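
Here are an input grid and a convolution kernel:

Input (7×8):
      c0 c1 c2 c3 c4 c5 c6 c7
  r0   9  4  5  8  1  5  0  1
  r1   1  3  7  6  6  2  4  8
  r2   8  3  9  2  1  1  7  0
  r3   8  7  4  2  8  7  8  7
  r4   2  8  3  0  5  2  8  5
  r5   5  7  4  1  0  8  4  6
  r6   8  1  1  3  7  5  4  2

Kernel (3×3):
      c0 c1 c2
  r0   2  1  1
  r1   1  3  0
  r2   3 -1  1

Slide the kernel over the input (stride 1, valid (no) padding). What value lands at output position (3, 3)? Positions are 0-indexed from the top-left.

The receptive field on the input at this output position is [2 8 7 / 0 5 2 / 1 0 8]. Elementwise product with the kernel and sum: 2·2 + 8·1 + 7·1 + 0·1 + 5·3 + 1·3 + 0·-1 + 8·1.

45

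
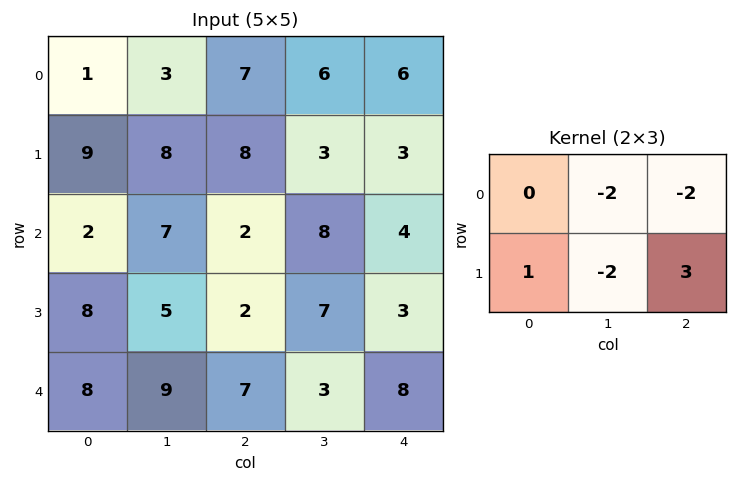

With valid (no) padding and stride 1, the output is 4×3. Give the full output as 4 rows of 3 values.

Output[0,0]: The receptive field on the input at this output position is [1 3 7 / 9 8 8]. Elementwise product with the kernel and sum: 3·-2 + 7·-2 + 9·1 + 8·-2 + 8·3.

-3 -25 -13
-38 5 -14
-14 2 -27
-3 -14 5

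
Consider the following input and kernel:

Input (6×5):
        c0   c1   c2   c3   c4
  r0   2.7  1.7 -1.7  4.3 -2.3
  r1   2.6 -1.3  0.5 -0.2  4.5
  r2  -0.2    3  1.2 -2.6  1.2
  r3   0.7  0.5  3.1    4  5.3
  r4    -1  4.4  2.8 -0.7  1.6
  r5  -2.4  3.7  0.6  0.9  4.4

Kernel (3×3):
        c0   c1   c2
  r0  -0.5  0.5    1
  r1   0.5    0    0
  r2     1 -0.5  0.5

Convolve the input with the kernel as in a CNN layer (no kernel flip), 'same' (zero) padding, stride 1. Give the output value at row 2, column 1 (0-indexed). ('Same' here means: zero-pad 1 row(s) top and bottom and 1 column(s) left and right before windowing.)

The receptive field on the zero-padded input at this output position is [2.6 -1.3 0.5 / -0.2 3 1.2 / 0.7 0.5 3.1]. Elementwise product with the kernel and sum: 2.6·-0.5 + -1.3·0.5 + 0.5·1 + -0.2·0.5 + 0.7·1 + 0.5·-0.5 + 3.1·0.5.

0.45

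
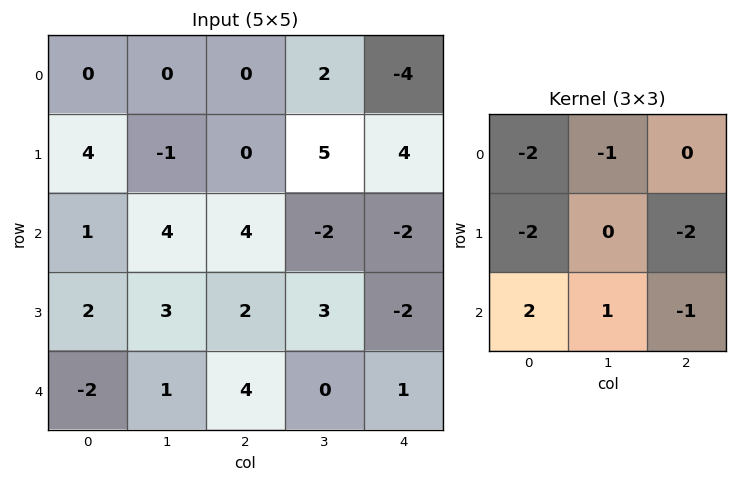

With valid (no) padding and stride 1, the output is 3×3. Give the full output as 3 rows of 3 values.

Output[0,0]: The receptive field on the input at this output position is [0 0 0 / 4 -1 0 / 1 4 4]. Elementwise product with the kernel and sum: 0·-2 + 0·-1 + 4·-2 + 0·-2 + 1·2 + 4·1 + 4·-1.

-6 6 -2
-12 3 0
-21 -18 1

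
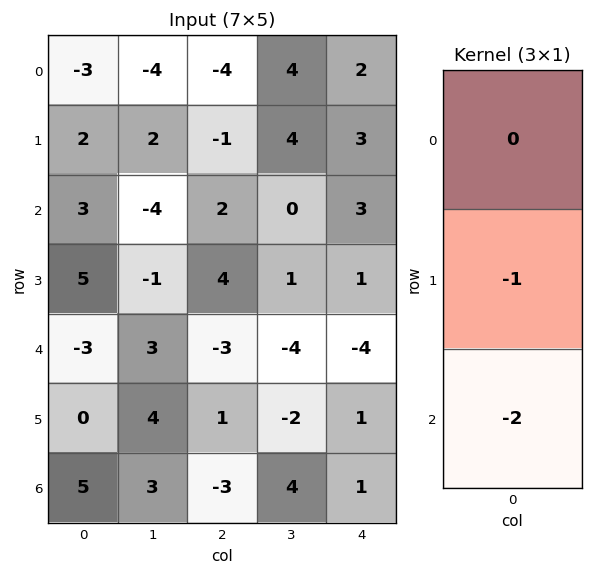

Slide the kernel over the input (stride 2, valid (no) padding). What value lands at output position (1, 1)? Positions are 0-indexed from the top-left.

The receptive field on the input at this output position is [2 / 4 / -3]. Elementwise product with the kernel and sum: 4·-1 + -3·-2.

2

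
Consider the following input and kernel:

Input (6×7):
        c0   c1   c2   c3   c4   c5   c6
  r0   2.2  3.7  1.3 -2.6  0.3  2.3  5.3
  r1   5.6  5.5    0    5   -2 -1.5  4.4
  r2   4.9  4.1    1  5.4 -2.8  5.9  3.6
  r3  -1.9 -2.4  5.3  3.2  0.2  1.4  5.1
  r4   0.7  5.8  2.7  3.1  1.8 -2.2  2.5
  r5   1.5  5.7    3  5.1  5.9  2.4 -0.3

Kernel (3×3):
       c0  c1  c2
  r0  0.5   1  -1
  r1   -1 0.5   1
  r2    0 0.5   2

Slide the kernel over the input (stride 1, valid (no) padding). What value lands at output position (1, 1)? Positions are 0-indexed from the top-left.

The receptive field on the input at this output position is [5.5 0 5 / 4.1 1 5.4 / -2.4 5.3 3.2]. Elementwise product with the kernel and sum: 5.5·0.5 + 0·1 + 5·-1 + 4.1·-1 + 1·0.5 + 5.4·1 + 5.3·0.5 + 3.2·2.

8.6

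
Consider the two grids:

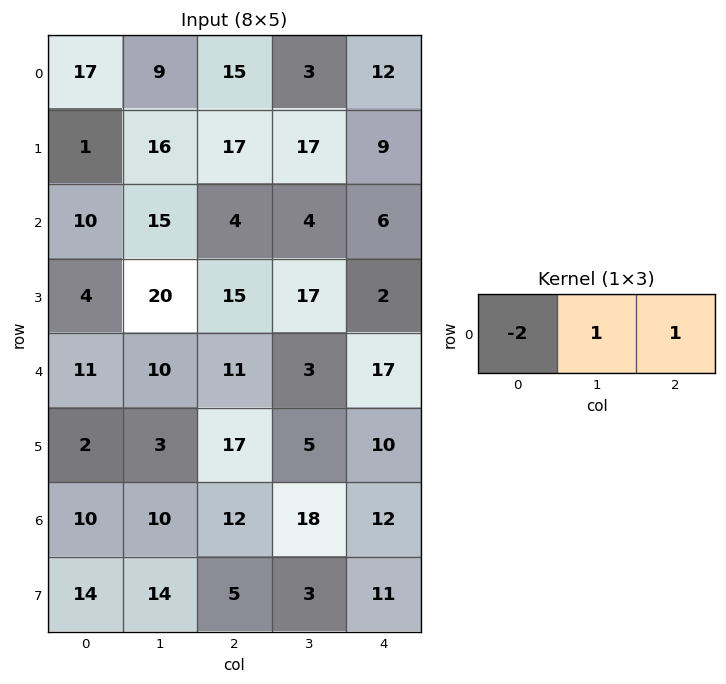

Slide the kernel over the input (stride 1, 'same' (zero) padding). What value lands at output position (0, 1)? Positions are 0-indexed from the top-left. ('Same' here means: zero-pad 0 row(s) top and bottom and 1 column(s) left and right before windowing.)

The receptive field on the zero-padded input at this output position is [17 9 15]. Elementwise product with the kernel and sum: 17·-2 + 9·1 + 15·1.

-10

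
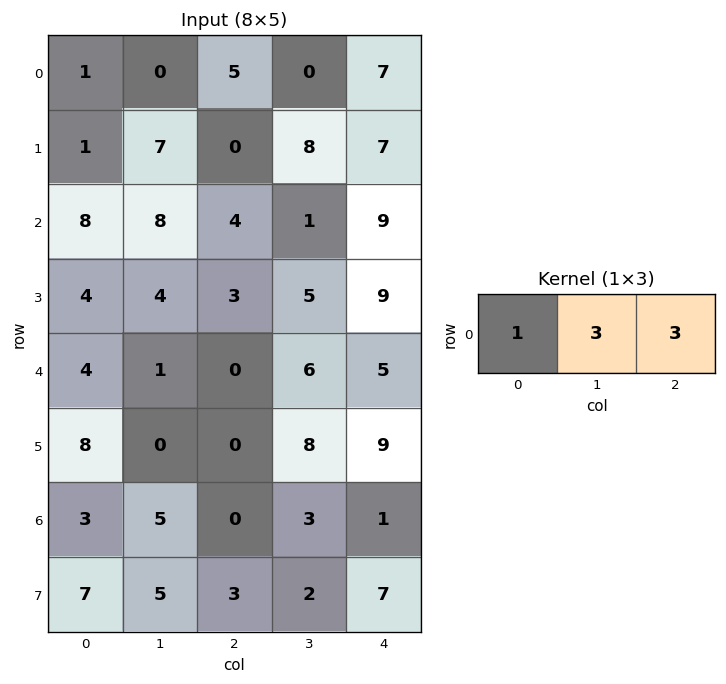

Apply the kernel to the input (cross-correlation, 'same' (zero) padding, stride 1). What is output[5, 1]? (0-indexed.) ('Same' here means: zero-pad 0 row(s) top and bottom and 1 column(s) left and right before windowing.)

The receptive field on the zero-padded input at this output position is [8 0 0]. Elementwise product with the kernel and sum: 8·1 + 0·3 + 0·3.

8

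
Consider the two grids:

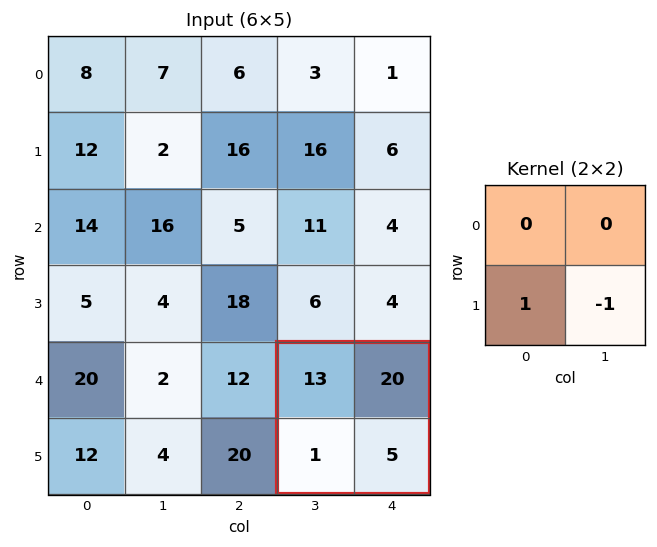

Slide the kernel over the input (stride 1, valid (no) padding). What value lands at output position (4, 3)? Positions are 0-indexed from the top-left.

-4

The receptive field on the input at this output position is [13 20 / 1 5]. Elementwise product with the kernel and sum: 1·1 + 5·-1.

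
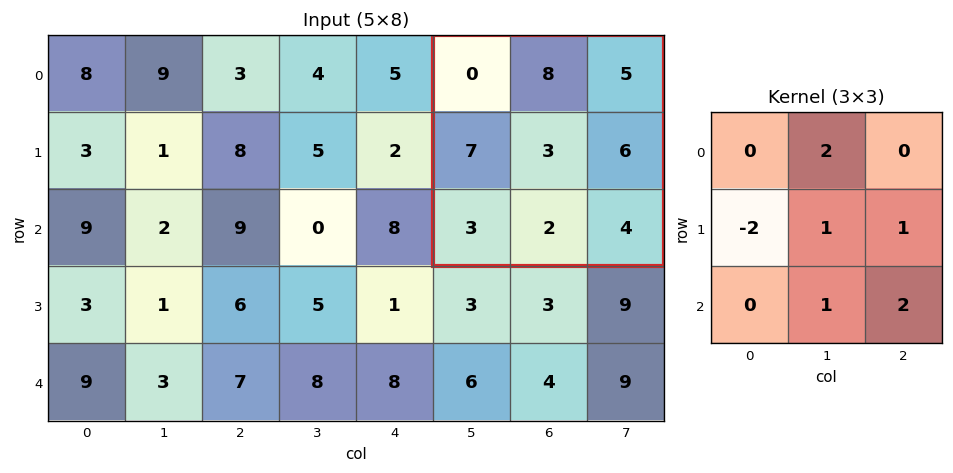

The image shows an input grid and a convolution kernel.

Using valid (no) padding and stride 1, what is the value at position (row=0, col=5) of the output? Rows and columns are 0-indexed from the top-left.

The receptive field on the input at this output position is [0 8 5 / 7 3 6 / 3 2 4]. Elementwise product with the kernel and sum: 8·2 + 7·-2 + 3·1 + 6·1 + 2·1 + 4·2.

21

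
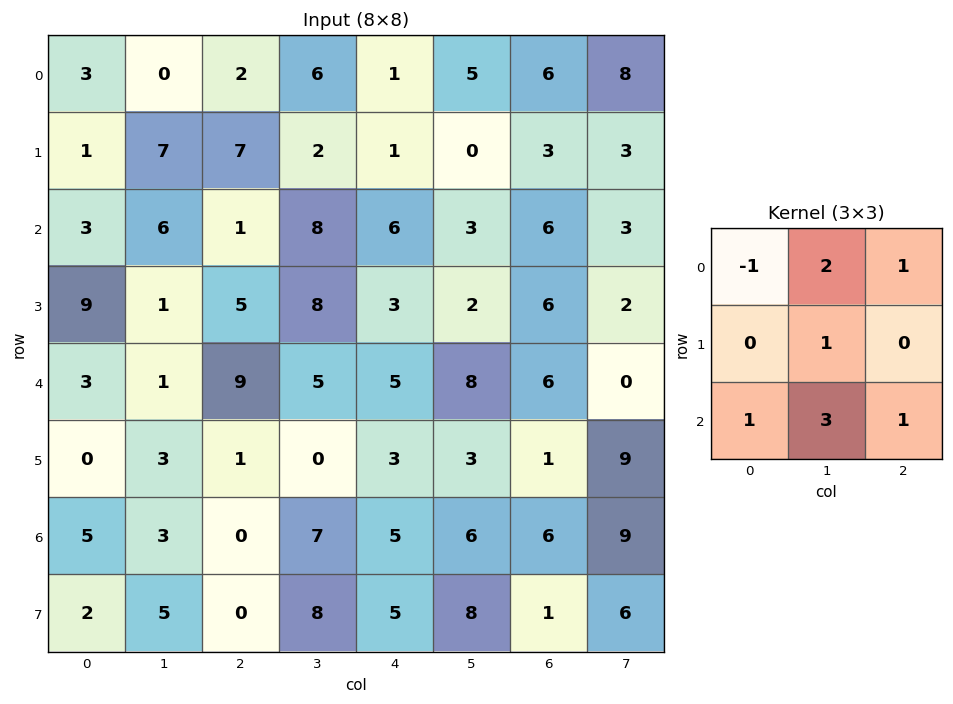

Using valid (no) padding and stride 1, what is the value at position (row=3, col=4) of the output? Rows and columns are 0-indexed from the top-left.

The receptive field on the input at this output position is [3 2 6 / 5 8 6 / 3 3 1]. Elementwise product with the kernel and sum: 3·-1 + 2·2 + 6·1 + 8·1 + 3·1 + 3·3 + 1·1.

28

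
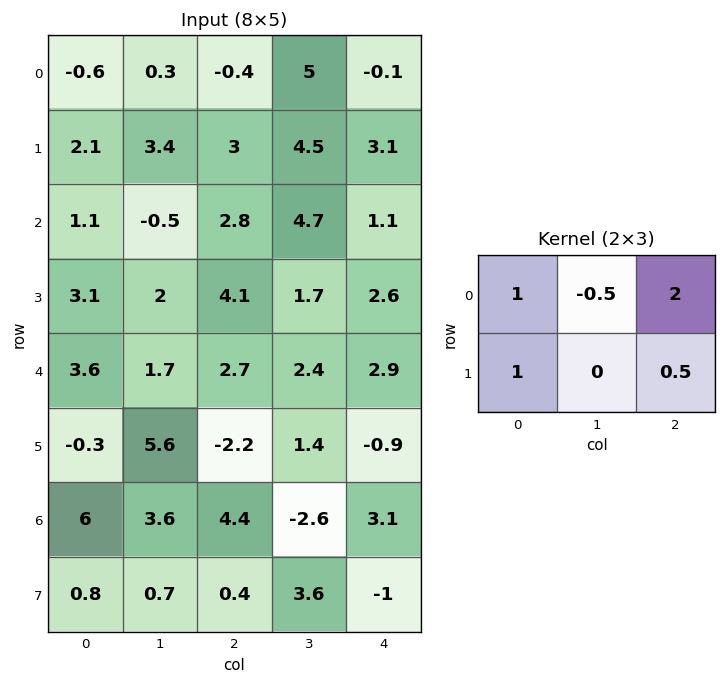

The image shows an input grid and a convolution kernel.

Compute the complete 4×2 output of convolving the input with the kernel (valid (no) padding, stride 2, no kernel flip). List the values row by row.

2.05 1.45
12.1 8.05
6.75 4.65
14 11.8

Output[0,0]: The receptive field on the input at this output position is [-0.6 0.3 -0.4 / 2.1 3.4 3]. Elementwise product with the kernel and sum: -0.6·1 + 0.3·-0.5 + -0.4·2 + 2.1·1 + 3·0.5.
Output[0,1]: The receptive field on the input at this output position is [-0.4 5 -0.1 / 3 4.5 3.1]. Elementwise product with the kernel and sum: -0.4·1 + 5·-0.5 + -0.1·2 + 3·1 + 3.1·0.5.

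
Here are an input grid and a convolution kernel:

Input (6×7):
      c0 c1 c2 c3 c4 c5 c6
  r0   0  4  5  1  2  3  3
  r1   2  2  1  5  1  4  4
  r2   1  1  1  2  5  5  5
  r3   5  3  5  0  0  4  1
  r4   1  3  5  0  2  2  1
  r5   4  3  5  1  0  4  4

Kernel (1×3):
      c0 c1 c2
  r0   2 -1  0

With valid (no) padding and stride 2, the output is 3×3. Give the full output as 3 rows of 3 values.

-4 9 1
1 0 5
-1 10 2

Output[0,0]: The receptive field on the input at this output position is [0 4 5]. Elementwise product with the kernel and sum: 0·2 + 4·-1.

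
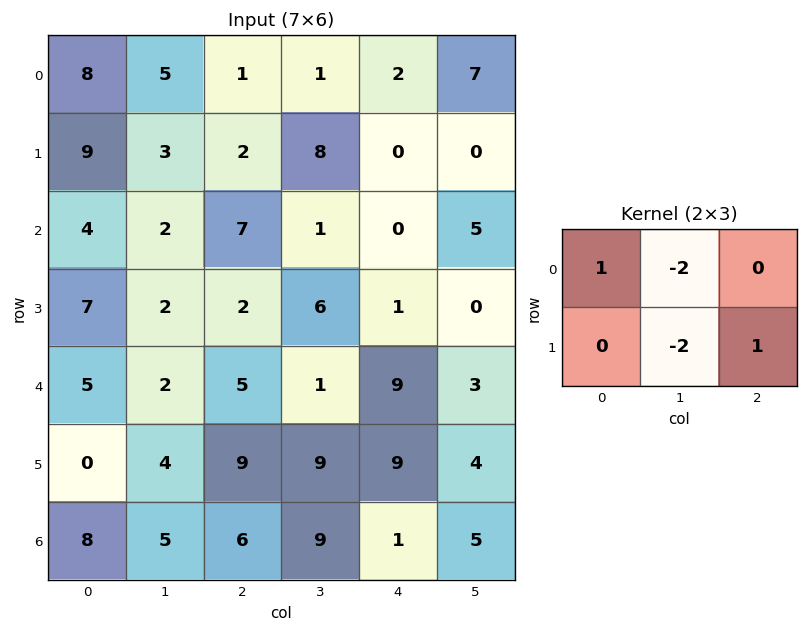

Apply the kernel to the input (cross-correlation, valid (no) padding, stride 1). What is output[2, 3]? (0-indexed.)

-1

The receptive field on the input at this output position is [1 0 5 / 6 1 0]. Elementwise product with the kernel and sum: 1·1 + 0·-2 + 1·-2 + 0·1.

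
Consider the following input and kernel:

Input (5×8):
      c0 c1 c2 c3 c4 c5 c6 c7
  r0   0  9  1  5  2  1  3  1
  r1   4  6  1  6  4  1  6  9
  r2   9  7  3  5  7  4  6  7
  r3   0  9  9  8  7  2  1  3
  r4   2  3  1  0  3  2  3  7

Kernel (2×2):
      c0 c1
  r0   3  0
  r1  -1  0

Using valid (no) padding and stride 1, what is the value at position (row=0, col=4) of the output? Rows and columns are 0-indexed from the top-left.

The receptive field on the input at this output position is [2 1 / 4 1]. Elementwise product with the kernel and sum: 2·3 + 4·-1.

2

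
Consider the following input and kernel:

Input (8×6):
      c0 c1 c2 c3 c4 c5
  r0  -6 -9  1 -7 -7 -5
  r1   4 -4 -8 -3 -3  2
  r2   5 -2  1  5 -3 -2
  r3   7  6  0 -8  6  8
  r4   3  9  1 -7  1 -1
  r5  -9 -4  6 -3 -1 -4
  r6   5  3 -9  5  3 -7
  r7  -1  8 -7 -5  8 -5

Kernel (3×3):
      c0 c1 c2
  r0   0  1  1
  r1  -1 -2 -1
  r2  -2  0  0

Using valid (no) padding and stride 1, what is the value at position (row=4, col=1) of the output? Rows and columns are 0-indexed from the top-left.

-17

The receptive field on the input at this output position is [9 1 -7 / -4 6 -3 / 3 -9 5]. Elementwise product with the kernel and sum: 1·1 + -7·1 + -4·-1 + 6·-2 + -3·-1 + 3·-2.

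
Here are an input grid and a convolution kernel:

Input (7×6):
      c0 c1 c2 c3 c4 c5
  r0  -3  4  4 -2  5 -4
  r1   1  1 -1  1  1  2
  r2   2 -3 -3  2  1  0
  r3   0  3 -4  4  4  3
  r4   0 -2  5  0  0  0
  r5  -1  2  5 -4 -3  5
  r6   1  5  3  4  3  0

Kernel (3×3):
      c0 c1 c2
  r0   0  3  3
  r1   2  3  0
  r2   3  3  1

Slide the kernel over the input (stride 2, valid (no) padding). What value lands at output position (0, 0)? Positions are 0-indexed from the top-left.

The receptive field on the input at this output position is [-3 4 4 / 1 1 -1 / 2 -3 -3]. Elementwise product with the kernel and sum: 4·3 + 4·3 + 1·2 + 1·3 + 2·3 + -3·3 + -3·1.

23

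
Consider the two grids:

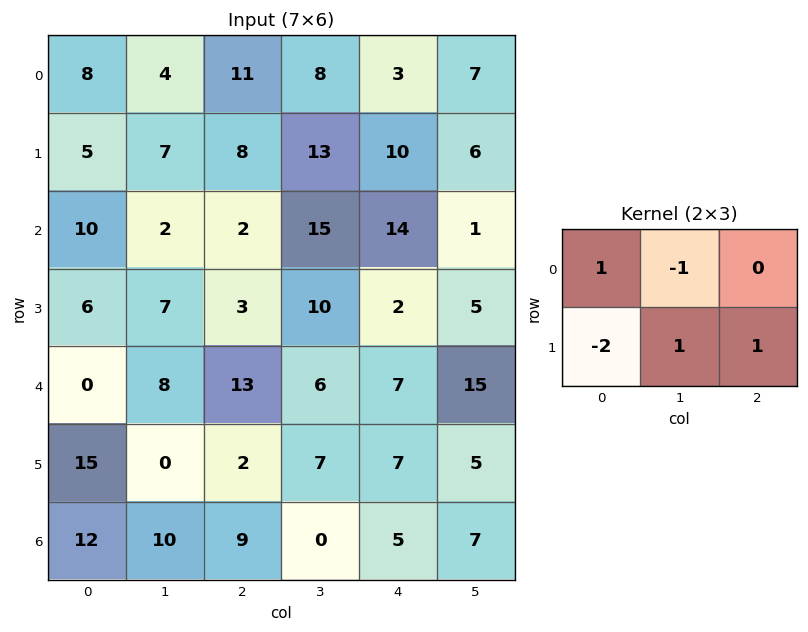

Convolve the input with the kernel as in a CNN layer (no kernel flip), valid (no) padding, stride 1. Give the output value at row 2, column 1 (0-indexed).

-1

The receptive field on the input at this output position is [2 2 15 / 7 3 10]. Elementwise product with the kernel and sum: 2·1 + 2·-1 + 7·-2 + 3·1 + 10·1.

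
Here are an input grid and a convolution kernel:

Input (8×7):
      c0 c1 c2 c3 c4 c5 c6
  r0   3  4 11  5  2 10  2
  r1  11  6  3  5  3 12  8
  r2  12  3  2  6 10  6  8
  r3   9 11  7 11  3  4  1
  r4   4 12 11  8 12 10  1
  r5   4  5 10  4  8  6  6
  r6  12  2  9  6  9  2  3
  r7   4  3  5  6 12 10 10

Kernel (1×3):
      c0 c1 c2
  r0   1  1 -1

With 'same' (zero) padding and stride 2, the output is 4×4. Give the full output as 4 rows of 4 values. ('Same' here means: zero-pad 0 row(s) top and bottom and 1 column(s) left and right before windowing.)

-1 10 -3 12
9 -1 10 14
-8 15 10 11
10 5 13 5

Output[0,0]: The receptive field on the zero-padded input at this output position is [0 3 4]. Elementwise product with the kernel and sum: 0·1 + 3·1 + 4·-1.
Output[0,1]: The receptive field on the zero-padded input at this output position is [4 11 5]. Elementwise product with the kernel and sum: 4·1 + 11·1 + 5·-1.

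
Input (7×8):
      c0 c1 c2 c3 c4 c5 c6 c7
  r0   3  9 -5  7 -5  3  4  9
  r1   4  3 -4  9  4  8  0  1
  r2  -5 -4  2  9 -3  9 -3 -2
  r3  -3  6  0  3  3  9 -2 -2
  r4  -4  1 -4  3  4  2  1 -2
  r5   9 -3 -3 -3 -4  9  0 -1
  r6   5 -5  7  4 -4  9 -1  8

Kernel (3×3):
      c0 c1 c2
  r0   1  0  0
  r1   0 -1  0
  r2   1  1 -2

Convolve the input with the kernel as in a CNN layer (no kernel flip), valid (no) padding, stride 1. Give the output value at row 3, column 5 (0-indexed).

The receptive field on the input at this output position is [9 -2 -2 / 2 1 -2 / 9 0 -1]. Elementwise product with the kernel and sum: 9·1 + 1·-1 + 9·1 + 0·1 + -1·-2.

19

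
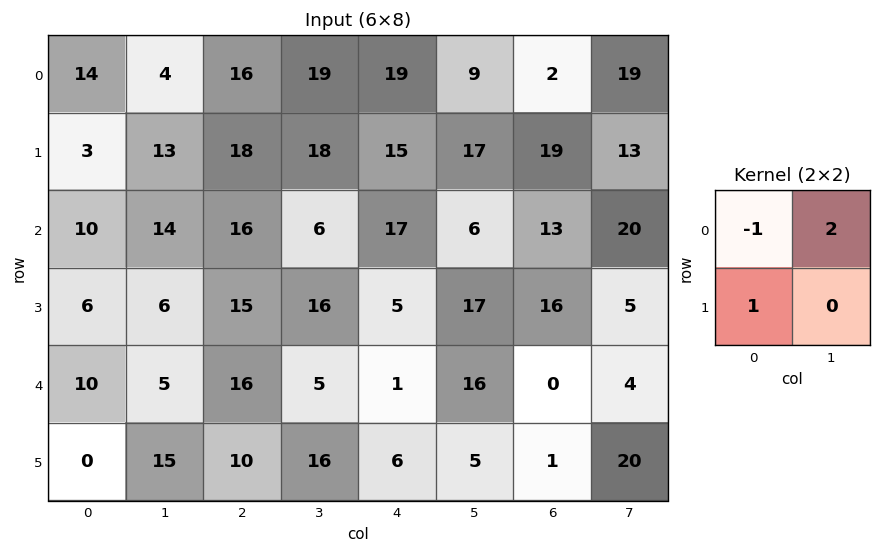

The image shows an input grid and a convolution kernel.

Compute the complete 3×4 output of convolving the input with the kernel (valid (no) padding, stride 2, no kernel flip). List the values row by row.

-3 40 14 55
24 11 0 43
0 4 37 9

Output[0,0]: The receptive field on the input at this output position is [14 4 / 3 13]. Elementwise product with the kernel and sum: 14·-1 + 4·2 + 3·1.
Output[0,1]: The receptive field on the input at this output position is [16 19 / 18 18]. Elementwise product with the kernel and sum: 16·-1 + 19·2 + 18·1.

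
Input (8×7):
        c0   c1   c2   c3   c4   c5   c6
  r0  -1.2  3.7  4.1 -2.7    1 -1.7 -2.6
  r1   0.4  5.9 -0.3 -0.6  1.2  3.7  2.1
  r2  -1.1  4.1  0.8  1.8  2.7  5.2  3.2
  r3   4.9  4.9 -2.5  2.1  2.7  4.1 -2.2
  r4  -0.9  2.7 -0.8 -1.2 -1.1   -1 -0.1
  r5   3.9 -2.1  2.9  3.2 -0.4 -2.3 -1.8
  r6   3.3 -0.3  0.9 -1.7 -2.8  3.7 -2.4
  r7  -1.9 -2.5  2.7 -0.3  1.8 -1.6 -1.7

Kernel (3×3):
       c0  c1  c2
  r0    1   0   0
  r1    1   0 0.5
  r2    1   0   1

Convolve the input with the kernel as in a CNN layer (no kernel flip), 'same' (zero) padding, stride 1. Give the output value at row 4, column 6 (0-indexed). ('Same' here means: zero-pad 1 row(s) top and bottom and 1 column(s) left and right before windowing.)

The receptive field on the zero-padded input at this output position is [4.1 -2.2 0 / -1 -0.1 0 / -2.3 -1.8 0]. Elementwise product with the kernel and sum: 4.1·1 + -1·1 + 0·0.5 + -2.3·1 + 0·1.

0.8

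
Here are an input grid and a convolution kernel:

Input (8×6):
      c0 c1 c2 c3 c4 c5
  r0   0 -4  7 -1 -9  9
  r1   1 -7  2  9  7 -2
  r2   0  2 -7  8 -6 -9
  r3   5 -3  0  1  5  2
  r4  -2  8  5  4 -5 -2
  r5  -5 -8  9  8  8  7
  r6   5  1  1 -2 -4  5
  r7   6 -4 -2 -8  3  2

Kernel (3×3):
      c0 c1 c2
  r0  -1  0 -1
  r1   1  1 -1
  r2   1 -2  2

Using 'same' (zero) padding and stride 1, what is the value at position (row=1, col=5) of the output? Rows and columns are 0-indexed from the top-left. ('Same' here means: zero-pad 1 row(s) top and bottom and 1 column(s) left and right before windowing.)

The receptive field on the zero-padded input at this output position is [-9 9 0 / 7 -2 0 / -6 -9 0]. Elementwise product with the kernel and sum: -9·-1 + 0·-1 + 7·1 + -2·1 + 0·-1 + -6·1 + -9·-2 + 0·2.

26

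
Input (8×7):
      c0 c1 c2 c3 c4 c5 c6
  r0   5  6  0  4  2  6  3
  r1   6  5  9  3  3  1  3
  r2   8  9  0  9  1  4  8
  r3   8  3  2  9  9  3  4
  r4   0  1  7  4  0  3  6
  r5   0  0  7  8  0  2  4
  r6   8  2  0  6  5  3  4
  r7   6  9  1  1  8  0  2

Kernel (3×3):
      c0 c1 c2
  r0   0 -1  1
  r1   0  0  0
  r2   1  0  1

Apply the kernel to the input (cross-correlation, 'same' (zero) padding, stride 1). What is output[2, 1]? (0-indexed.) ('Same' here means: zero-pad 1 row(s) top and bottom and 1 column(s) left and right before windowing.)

The receptive field on the zero-padded input at this output position is [6 5 9 / 8 9 0 / 8 3 2]. Elementwise product with the kernel and sum: 5·-1 + 9·1 + 8·1 + 2·1.

14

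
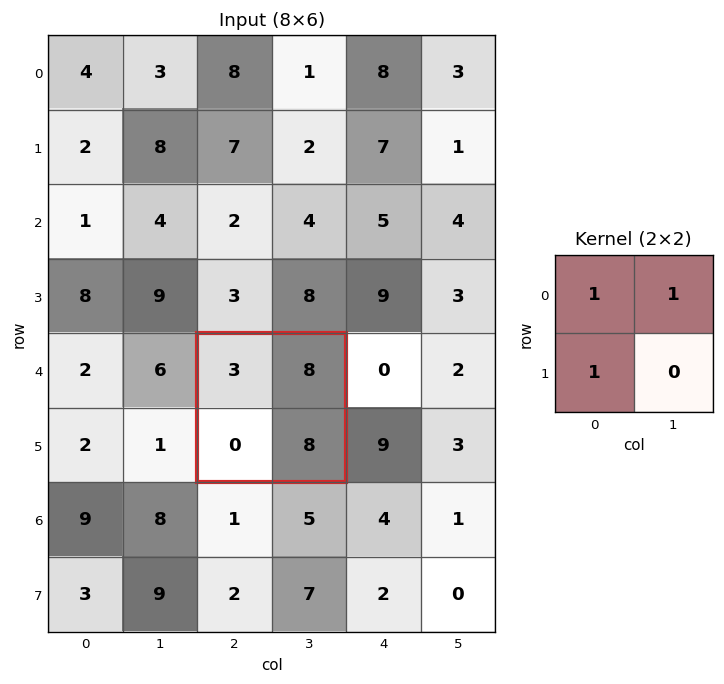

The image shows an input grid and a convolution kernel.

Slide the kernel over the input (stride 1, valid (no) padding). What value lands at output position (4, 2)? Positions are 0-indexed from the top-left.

The receptive field on the input at this output position is [3 8 / 0 8]. Elementwise product with the kernel and sum: 3·1 + 8·1 + 0·1.

11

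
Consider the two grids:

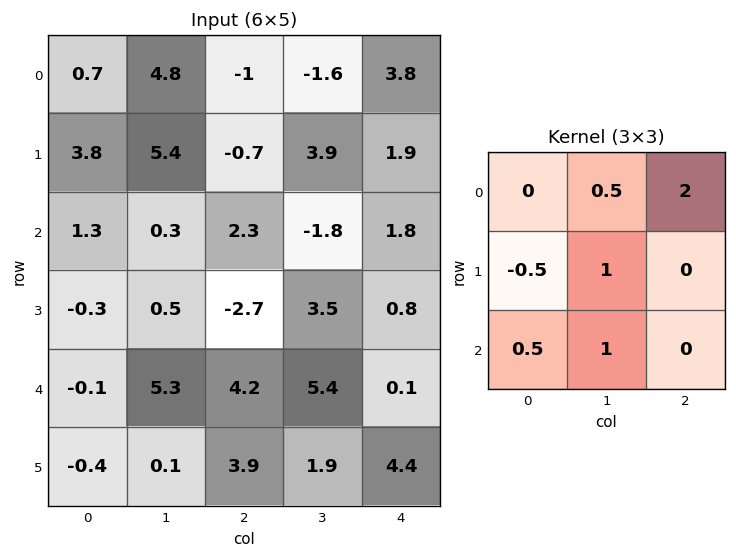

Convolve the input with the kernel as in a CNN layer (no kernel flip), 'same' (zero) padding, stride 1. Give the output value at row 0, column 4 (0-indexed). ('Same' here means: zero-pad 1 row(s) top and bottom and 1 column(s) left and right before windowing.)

8.45

The receptive field on the zero-padded input at this output position is [0 0 0 / -1.6 3.8 0 / 3.9 1.9 0]. Elementwise product with the kernel and sum: 0·0.5 + 0·2 + -1.6·-0.5 + 3.8·1 + 3.9·0.5 + 1.9·1.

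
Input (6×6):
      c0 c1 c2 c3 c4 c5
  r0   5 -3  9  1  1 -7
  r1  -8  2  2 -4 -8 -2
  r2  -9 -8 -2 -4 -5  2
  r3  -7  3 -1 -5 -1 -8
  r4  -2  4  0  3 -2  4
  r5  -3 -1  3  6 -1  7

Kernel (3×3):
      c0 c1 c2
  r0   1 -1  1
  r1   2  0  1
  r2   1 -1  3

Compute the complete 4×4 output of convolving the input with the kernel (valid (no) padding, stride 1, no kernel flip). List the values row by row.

-4 -29 -8 -10
-41 -35 -10 -32
-24 4 -15 2
-8 24 -5 26

Output[0,0]: The receptive field on the input at this output position is [5 -3 9 / -8 2 2 / -9 -8 -2]. Elementwise product with the kernel and sum: 5·1 + -3·-1 + 9·1 + -8·2 + 2·1 + -9·1 + -8·-1 + -2·3.
Output[0,1]: The receptive field on the input at this output position is [-3 9 1 / 2 2 -4 / -8 -2 -4]. Elementwise product with the kernel and sum: -3·1 + 9·-1 + 1·1 + 2·2 + -4·1 + -8·1 + -2·-1 + -4·3.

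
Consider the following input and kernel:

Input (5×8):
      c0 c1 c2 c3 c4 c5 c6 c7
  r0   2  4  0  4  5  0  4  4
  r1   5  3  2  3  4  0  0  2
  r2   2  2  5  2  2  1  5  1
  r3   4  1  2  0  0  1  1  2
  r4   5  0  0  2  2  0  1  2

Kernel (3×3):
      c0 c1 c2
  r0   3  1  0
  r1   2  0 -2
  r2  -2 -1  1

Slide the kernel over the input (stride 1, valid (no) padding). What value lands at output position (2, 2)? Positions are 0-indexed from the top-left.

The receptive field on the input at this output position is [5 2 2 / 2 0 0 / 0 2 2]. Elementwise product with the kernel and sum: 5·3 + 2·1 + 2·2 + 0·-2 + 0·-2 + 2·-1 + 2·1.

21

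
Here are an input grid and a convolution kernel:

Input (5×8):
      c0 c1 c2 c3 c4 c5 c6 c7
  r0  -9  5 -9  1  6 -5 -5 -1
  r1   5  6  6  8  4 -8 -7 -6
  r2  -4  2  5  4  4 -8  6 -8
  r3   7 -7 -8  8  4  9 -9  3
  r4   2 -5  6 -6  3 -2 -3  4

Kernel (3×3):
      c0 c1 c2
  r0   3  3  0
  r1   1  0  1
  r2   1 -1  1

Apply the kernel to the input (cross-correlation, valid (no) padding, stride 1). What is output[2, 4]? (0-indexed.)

-15

The receptive field on the input at this output position is [4 -8 6 / 4 9 -9 / 3 -2 -3]. Elementwise product with the kernel and sum: 4·3 + -8·3 + 4·1 + -9·1 + 3·1 + -2·-1 + -3·1.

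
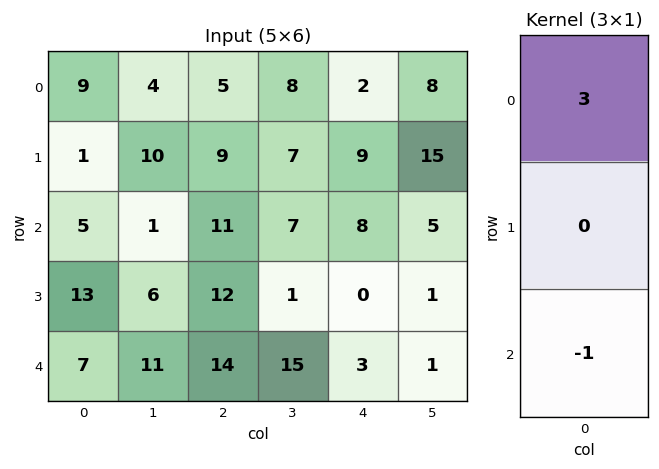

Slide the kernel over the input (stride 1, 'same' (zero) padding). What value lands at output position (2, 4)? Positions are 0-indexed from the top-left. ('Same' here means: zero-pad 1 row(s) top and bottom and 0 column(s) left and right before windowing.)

The receptive field on the zero-padded input at this output position is [9 / 8 / 0]. Elementwise product with the kernel and sum: 9·3 + 0·-1.

27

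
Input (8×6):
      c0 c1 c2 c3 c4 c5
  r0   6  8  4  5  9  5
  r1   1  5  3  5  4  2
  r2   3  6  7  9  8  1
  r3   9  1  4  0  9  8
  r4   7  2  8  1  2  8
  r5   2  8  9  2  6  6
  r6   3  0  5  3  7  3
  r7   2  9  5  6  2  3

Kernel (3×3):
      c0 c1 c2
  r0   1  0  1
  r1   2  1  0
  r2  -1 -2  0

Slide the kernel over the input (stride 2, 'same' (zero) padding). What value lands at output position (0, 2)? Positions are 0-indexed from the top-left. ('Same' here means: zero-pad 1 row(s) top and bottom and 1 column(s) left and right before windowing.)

The receptive field on the zero-padded input at this output position is [0 0 0 / 5 9 5 / 5 4 2]. Elementwise product with the kernel and sum: 0·1 + 0·1 + 5·2 + 9·1 + 5·-1 + 4·-2.

6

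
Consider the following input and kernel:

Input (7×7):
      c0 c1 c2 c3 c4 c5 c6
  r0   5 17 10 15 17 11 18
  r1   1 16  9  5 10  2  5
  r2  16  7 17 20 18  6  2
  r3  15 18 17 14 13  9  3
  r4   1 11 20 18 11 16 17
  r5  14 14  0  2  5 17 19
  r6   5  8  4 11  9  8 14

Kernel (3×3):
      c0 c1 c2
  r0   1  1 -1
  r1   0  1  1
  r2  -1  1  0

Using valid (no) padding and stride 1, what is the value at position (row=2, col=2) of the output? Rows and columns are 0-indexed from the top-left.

44

The receptive field on the input at this output position is [17 20 18 / 17 14 13 / 20 18 11]. Elementwise product with the kernel and sum: 17·1 + 20·1 + 18·-1 + 14·1 + 13·1 + 20·-1 + 18·1.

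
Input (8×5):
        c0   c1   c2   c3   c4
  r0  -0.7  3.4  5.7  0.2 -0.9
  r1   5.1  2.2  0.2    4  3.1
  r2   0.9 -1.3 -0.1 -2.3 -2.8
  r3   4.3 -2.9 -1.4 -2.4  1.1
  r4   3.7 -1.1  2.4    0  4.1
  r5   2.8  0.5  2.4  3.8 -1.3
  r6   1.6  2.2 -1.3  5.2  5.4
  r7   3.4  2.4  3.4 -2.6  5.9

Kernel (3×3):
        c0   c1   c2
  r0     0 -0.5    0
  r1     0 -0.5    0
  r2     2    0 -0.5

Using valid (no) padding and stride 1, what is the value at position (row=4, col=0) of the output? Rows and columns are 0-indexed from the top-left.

The receptive field on the input at this output position is [3.7 -1.1 2.4 / 2.8 0.5 2.4 / 1.6 2.2 -1.3]. Elementwise product with the kernel and sum: -1.1·-0.5 + 0.5·-0.5 + 1.6·2 + -1.3·-0.5.

4.15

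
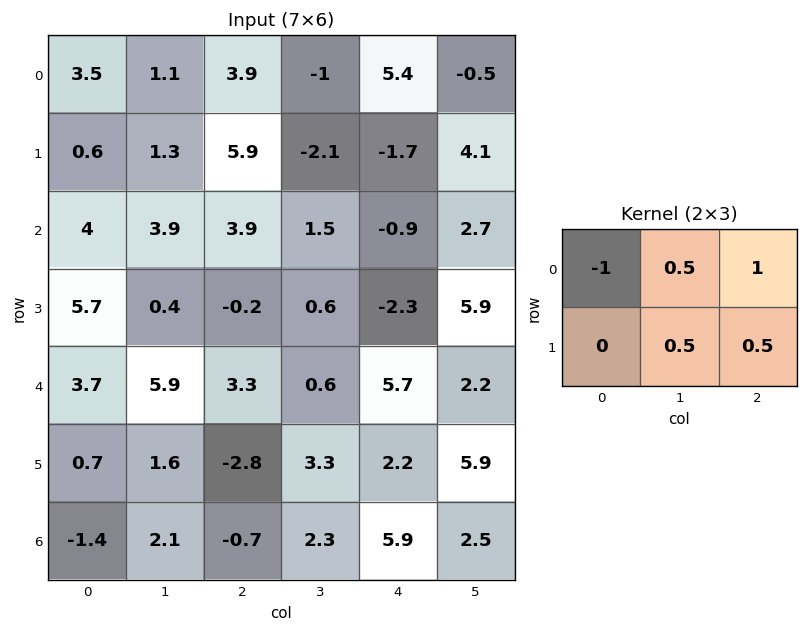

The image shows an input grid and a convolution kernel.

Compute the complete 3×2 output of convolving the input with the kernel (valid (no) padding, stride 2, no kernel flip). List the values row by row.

Output[0,0]: The receptive field on the input at this output position is [3.5 1.1 3.9 / 0.6 1.3 5.9]. Elementwise product with the kernel and sum: 3.5·-1 + 1.1·0.5 + 3.9·1 + 1.3·0.5 + 5.9·0.5.

4.55 -0.9
1.95 -4.9
1.95 5.45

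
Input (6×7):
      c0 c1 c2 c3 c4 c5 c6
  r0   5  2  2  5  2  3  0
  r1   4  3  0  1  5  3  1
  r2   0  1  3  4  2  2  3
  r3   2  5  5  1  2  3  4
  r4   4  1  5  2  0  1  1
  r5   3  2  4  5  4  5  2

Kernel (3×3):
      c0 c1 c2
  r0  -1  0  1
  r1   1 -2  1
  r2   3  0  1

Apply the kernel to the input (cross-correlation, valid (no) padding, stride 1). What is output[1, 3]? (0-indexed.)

The receptive field on the input at this output position is [1 5 3 / 4 2 2 / 1 2 3]. Elementwise product with the kernel and sum: 1·-1 + 3·1 + 4·1 + 2·-2 + 2·1 + 1·3 + 3·1.

10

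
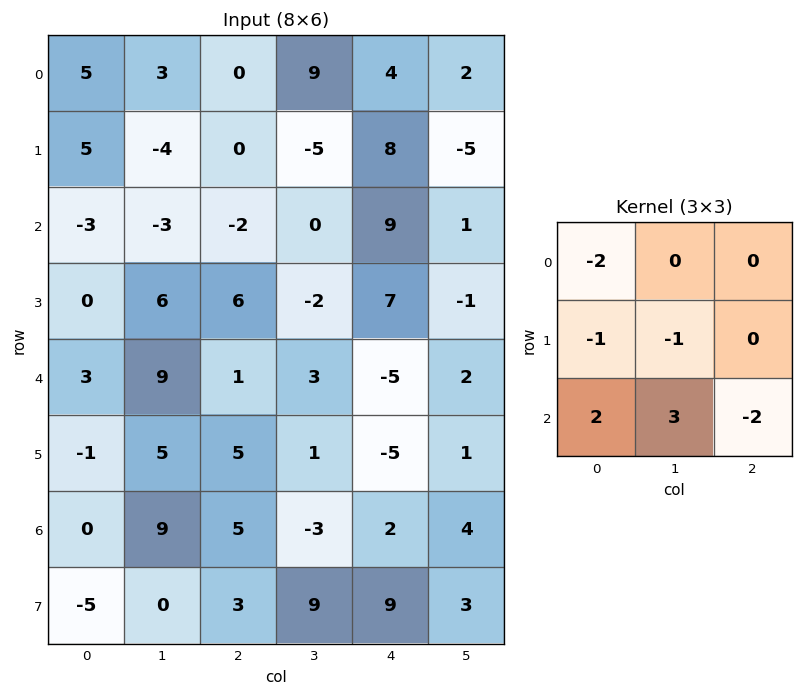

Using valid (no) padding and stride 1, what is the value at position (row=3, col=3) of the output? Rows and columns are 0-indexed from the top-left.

-9

The receptive field on the input at this output position is [-2 7 -1 / 3 -5 2 / 1 -5 1]. Elementwise product with the kernel and sum: -2·-2 + 3·-1 + -5·-1 + 1·2 + -5·3 + 1·-2.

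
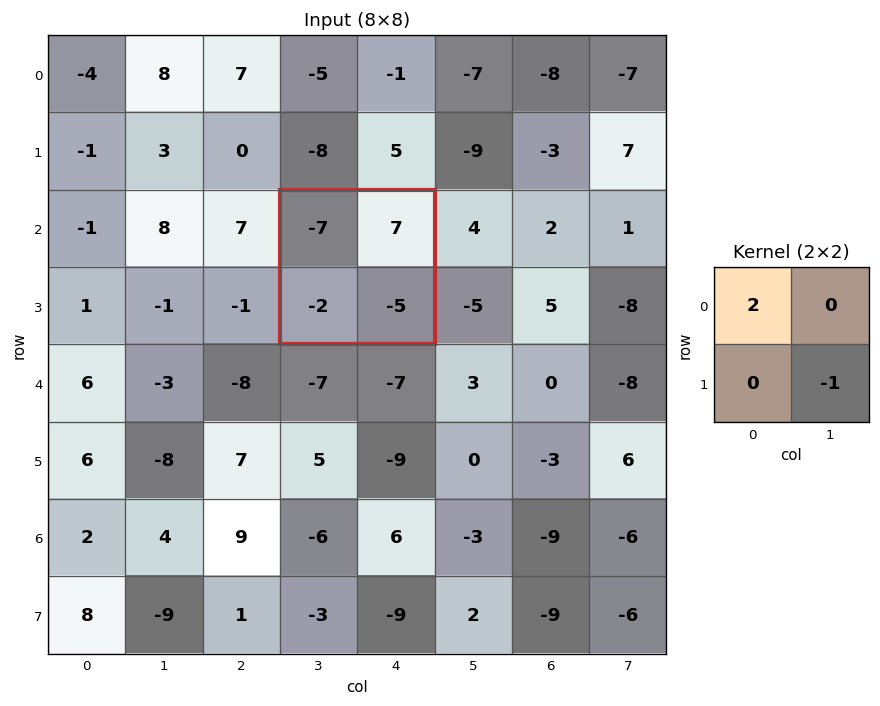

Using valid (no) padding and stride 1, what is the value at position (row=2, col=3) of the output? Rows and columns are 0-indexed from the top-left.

The receptive field on the input at this output position is [-7 7 / -2 -5]. Elementwise product with the kernel and sum: -7·2 + -5·-1.

-9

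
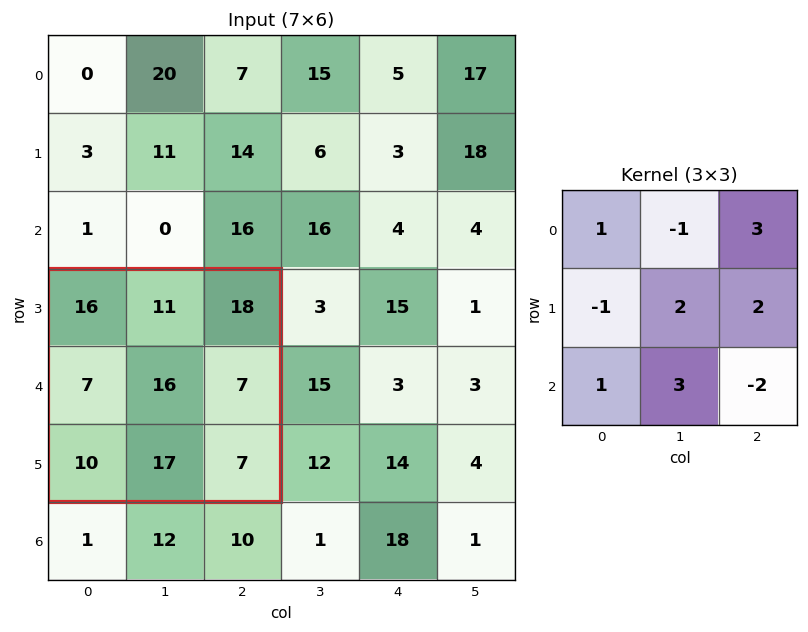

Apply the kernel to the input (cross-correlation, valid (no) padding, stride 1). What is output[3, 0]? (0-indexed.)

145

The receptive field on the input at this output position is [16 11 18 / 7 16 7 / 10 17 7]. Elementwise product with the kernel and sum: 16·1 + 11·-1 + 18·3 + 7·-1 + 16·2 + 7·2 + 10·1 + 17·3 + 7·-2.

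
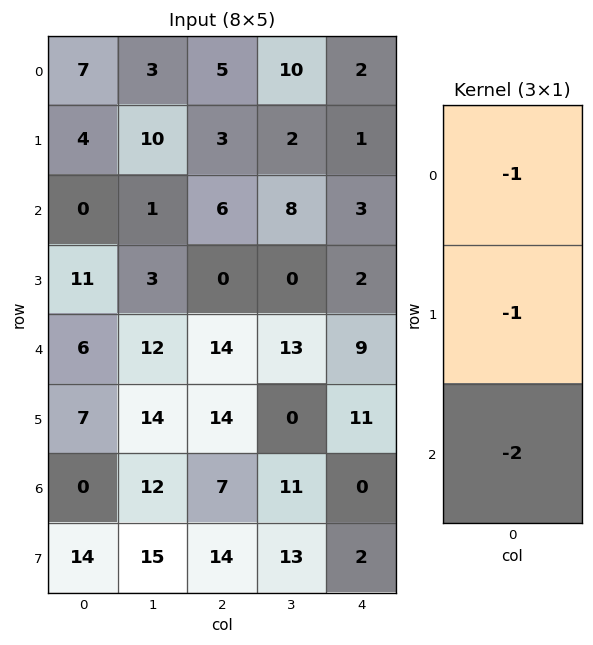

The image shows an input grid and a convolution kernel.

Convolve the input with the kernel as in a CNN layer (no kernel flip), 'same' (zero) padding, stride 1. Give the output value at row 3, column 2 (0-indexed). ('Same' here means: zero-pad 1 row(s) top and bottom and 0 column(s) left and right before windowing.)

The receptive field on the zero-padded input at this output position is [6 / 0 / 14]. Elementwise product with the kernel and sum: 6·-1 + 0·-1 + 14·-2.

-34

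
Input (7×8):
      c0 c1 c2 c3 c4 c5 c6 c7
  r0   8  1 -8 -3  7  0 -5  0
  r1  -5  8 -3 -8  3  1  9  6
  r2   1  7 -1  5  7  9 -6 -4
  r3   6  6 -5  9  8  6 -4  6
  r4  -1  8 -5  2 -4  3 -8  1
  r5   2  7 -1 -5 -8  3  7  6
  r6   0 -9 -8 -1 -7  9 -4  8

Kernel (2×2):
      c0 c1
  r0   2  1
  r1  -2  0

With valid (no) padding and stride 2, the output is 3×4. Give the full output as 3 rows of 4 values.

27 -13 8 -28
-3 13 7 -8
2 -6 11 -29

Output[0,0]: The receptive field on the input at this output position is [8 1 / -5 8]. Elementwise product with the kernel and sum: 8·2 + 1·1 + -5·-2.
Output[0,1]: The receptive field on the input at this output position is [-8 -3 / -3 -8]. Elementwise product with the kernel and sum: -8·2 + -3·1 + -3·-2.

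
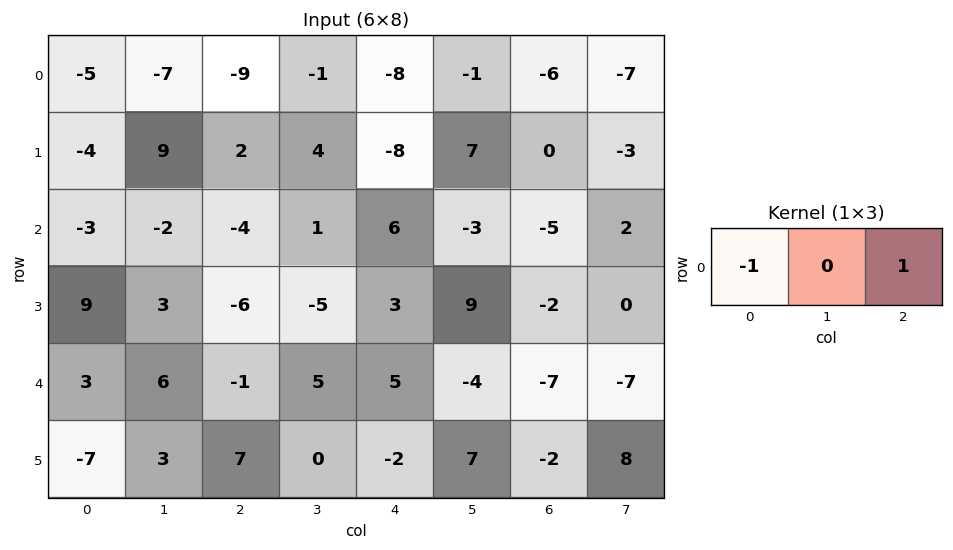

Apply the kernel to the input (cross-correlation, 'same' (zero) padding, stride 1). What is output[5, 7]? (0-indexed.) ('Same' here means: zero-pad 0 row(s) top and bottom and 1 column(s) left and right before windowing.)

2

The receptive field on the zero-padded input at this output position is [-2 8 0]. Elementwise product with the kernel and sum: -2·-1 + 0·1.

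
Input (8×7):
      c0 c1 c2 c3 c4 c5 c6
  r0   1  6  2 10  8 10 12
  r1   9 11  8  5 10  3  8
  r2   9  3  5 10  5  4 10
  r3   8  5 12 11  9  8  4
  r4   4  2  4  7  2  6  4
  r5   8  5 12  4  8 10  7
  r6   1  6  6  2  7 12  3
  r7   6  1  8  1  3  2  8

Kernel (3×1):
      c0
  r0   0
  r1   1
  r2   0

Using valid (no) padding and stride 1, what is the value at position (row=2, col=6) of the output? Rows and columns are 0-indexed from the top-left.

The receptive field on the input at this output position is [10 / 4 / 4]. Elementwise product with the kernel and sum: 4·1.

4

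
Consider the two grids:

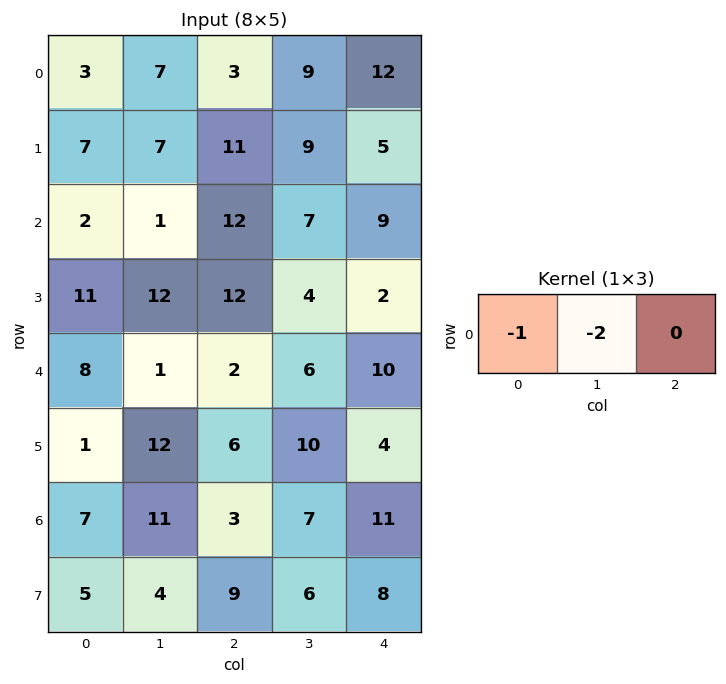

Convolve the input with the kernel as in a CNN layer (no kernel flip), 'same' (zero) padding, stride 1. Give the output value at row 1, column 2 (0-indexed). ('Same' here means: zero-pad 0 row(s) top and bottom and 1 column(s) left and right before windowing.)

The receptive field on the zero-padded input at this output position is [7 11 9]. Elementwise product with the kernel and sum: 7·-1 + 11·-2.

-29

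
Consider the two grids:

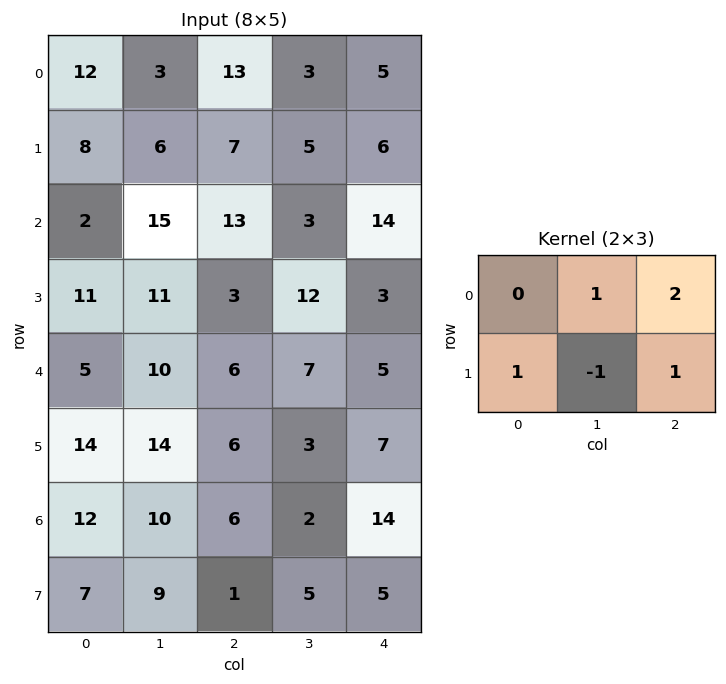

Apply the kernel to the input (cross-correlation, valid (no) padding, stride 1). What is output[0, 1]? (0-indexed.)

23

The receptive field on the input at this output position is [3 13 3 / 6 7 5]. Elementwise product with the kernel and sum: 13·1 + 3·2 + 6·1 + 7·-1 + 5·1.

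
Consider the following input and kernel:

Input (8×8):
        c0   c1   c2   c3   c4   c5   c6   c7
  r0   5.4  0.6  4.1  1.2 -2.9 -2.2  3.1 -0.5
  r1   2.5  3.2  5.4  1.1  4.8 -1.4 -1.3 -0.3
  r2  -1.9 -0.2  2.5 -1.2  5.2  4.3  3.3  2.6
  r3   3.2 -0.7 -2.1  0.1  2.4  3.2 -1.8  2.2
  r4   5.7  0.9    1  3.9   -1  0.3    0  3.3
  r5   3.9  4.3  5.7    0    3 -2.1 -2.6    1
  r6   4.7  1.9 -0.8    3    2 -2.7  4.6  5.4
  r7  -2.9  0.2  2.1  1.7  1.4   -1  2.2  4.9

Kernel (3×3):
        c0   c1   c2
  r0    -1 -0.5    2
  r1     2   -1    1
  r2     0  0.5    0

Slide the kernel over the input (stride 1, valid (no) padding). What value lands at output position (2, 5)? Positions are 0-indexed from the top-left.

9.65

The receptive field on the input at this output position is [4.3 3.3 2.6 / 3.2 -1.8 2.2 / 0.3 0 3.3]. Elementwise product with the kernel and sum: 4.3·-1 + 3.3·-0.5 + 2.6·2 + 3.2·2 + -1.8·-1 + 2.2·1 + 0·0.5.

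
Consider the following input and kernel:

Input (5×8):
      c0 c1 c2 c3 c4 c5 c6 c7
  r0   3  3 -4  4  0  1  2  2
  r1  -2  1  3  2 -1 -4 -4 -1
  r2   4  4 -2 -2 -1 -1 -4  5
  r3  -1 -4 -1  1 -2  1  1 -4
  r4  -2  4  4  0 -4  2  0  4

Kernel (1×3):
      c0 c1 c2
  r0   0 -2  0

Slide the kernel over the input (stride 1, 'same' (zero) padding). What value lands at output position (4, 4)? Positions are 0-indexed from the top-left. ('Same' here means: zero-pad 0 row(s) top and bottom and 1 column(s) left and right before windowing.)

8

The receptive field on the zero-padded input at this output position is [0 -4 2]. Elementwise product with the kernel and sum: -4·-2.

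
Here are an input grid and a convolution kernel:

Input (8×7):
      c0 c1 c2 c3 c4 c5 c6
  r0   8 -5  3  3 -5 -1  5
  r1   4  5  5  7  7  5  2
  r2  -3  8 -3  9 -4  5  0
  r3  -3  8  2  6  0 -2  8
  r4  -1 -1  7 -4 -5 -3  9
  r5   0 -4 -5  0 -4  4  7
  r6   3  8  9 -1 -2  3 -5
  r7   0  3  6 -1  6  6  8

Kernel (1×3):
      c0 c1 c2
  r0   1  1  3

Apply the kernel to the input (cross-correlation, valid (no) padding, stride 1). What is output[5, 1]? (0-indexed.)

The receptive field on the input at this output position is [-4 -5 0]. Elementwise product with the kernel and sum: -4·1 + -5·1 + 0·3.

-9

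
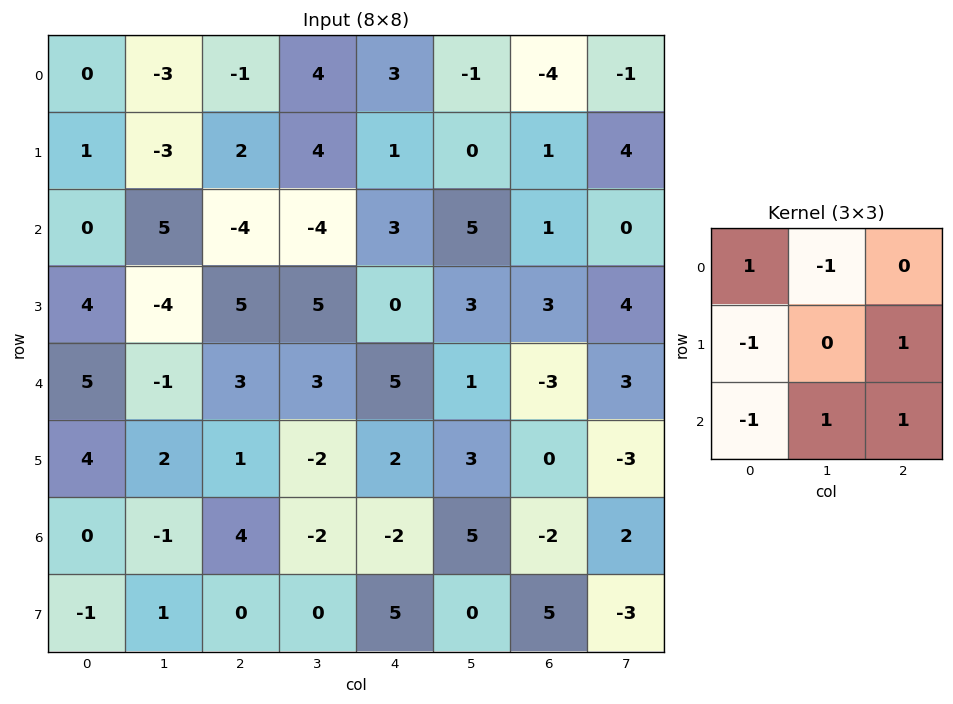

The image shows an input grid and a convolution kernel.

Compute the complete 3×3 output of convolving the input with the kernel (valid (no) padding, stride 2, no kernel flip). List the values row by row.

Output[0,0]: The receptive field on the input at this output position is [0 -3 -1 / 1 -3 2 / 0 5 -4]. Elementwise product with the kernel and sum: 0·1 + -3·-1 + 1·-1 + 2·1 + 0·-1 + 5·1 + -4·1.

5 -3 7
-7 0 -6
6 -7 7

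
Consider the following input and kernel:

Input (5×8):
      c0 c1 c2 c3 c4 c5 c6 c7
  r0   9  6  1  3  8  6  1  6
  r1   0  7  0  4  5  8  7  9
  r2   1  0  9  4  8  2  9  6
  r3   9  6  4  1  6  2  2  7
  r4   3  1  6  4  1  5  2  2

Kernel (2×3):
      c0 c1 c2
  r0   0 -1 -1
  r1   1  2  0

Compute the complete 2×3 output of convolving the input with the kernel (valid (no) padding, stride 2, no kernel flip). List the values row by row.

7 -3 14
12 -6 -1

Output[0,0]: The receptive field on the input at this output position is [9 6 1 / 0 7 0]. Elementwise product with the kernel and sum: 6·-1 + 1·-1 + 0·1 + 7·2.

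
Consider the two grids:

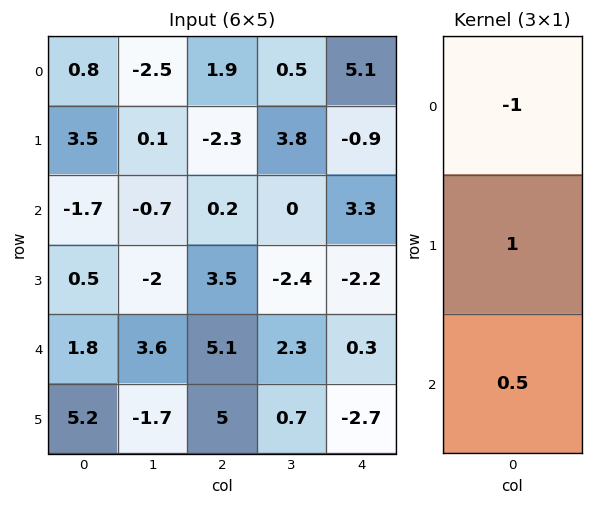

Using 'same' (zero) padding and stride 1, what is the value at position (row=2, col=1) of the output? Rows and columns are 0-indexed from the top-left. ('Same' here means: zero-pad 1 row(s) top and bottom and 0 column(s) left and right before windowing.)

-1.8

The receptive field on the zero-padded input at this output position is [0.1 / -0.7 / -2]. Elementwise product with the kernel and sum: 0.1·-1 + -0.7·1 + -2·0.5.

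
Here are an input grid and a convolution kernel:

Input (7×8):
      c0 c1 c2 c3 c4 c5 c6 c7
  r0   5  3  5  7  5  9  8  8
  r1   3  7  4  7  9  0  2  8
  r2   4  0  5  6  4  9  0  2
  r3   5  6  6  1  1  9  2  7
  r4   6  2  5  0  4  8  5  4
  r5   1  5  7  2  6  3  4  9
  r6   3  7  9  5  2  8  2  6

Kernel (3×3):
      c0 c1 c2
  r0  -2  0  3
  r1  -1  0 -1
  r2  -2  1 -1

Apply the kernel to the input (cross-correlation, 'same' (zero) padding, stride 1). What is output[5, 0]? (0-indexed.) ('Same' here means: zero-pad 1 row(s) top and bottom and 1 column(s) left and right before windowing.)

The receptive field on the zero-padded input at this output position is [0 6 2 / 0 1 5 / 0 3 7]. Elementwise product with the kernel and sum: 0·-2 + 2·3 + 0·-1 + 5·-1 + 0·-2 + 3·1 + 7·-1.

-3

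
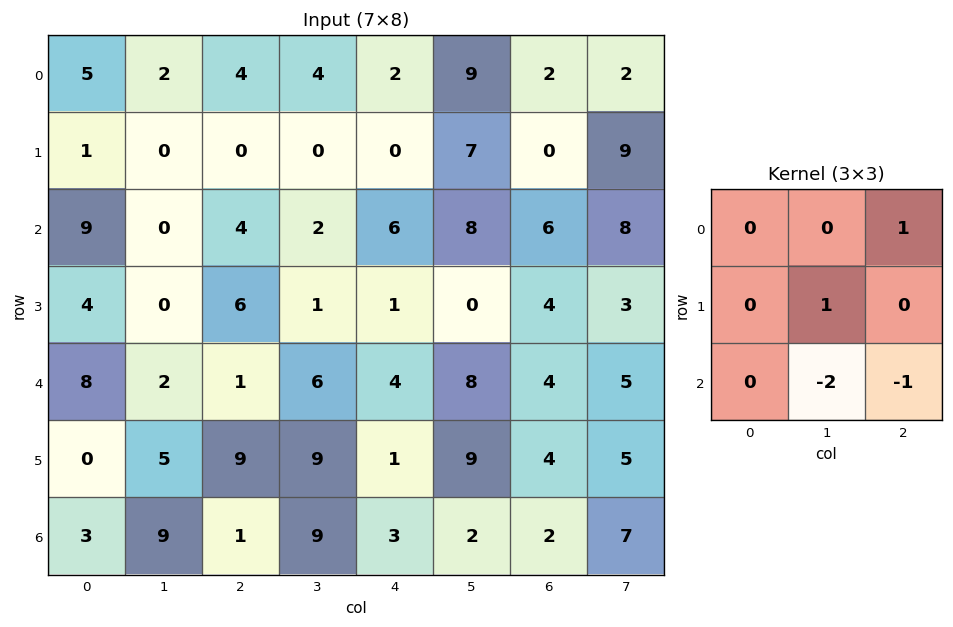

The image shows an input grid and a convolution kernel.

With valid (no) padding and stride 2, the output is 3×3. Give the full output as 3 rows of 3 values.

0 -8 -13
-1 -9 -14
-13 -8 7

Output[0,0]: The receptive field on the input at this output position is [5 2 4 / 1 0 0 / 9 0 4]. Elementwise product with the kernel and sum: 4·1 + 0·1 + 0·-2 + 4·-1.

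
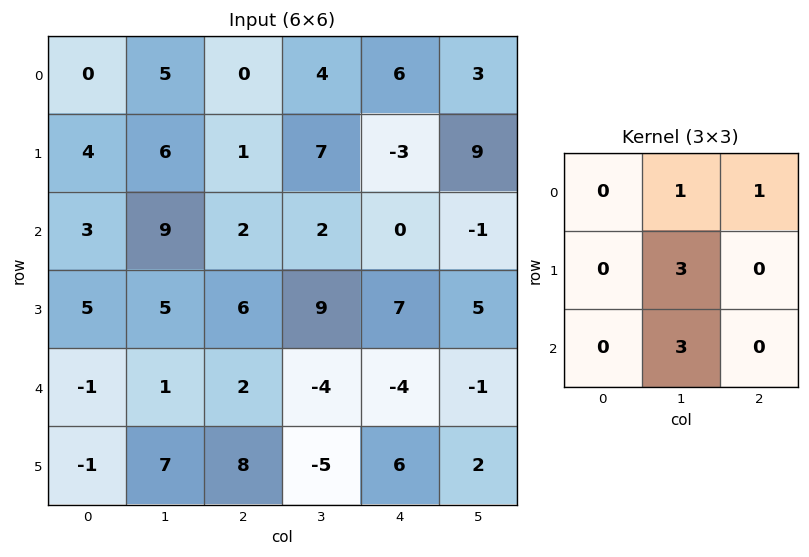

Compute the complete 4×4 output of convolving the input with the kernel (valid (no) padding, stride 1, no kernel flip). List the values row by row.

50 13 37 0
49 32 37 27
29 28 17 8
35 45 -11 18

Output[0,0]: The receptive field on the input at this output position is [0 5 0 / 4 6 1 / 3 9 2]. Elementwise product with the kernel and sum: 5·1 + 0·1 + 6·3 + 9·3.
Output[0,1]: The receptive field on the input at this output position is [5 0 4 / 6 1 7 / 9 2 2]. Elementwise product with the kernel and sum: 0·1 + 4·1 + 1·3 + 2·3.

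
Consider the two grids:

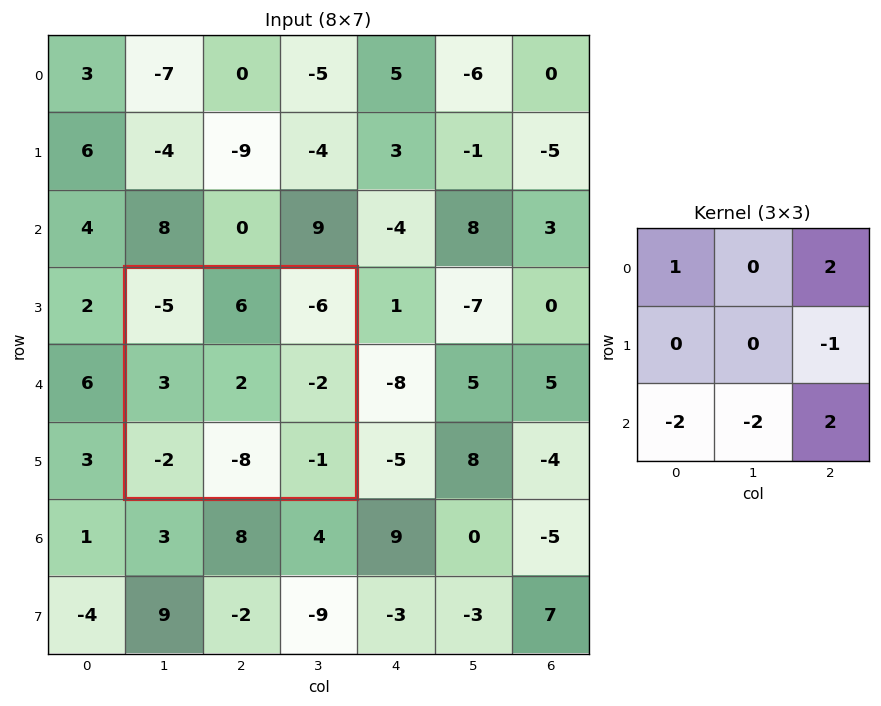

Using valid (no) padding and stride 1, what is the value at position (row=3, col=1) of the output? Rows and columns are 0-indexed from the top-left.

3

The receptive field on the input at this output position is [-5 6 -6 / 3 2 -2 / -2 -8 -1]. Elementwise product with the kernel and sum: -5·1 + -6·2 + -2·-1 + -2·-2 + -8·-2 + -1·2.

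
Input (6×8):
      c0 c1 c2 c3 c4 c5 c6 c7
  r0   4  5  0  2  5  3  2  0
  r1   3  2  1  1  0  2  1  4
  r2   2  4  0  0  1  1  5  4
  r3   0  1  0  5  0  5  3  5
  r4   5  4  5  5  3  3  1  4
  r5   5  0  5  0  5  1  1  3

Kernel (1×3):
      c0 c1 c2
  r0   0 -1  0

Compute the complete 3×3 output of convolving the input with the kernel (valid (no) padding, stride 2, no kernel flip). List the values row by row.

-5 -2 -3
-4 0 -1
-4 -5 -3

Output[0,0]: The receptive field on the input at this output position is [4 5 0]. Elementwise product with the kernel and sum: 5·-1.
Output[0,1]: The receptive field on the input at this output position is [0 2 5]. Elementwise product with the kernel and sum: 2·-1.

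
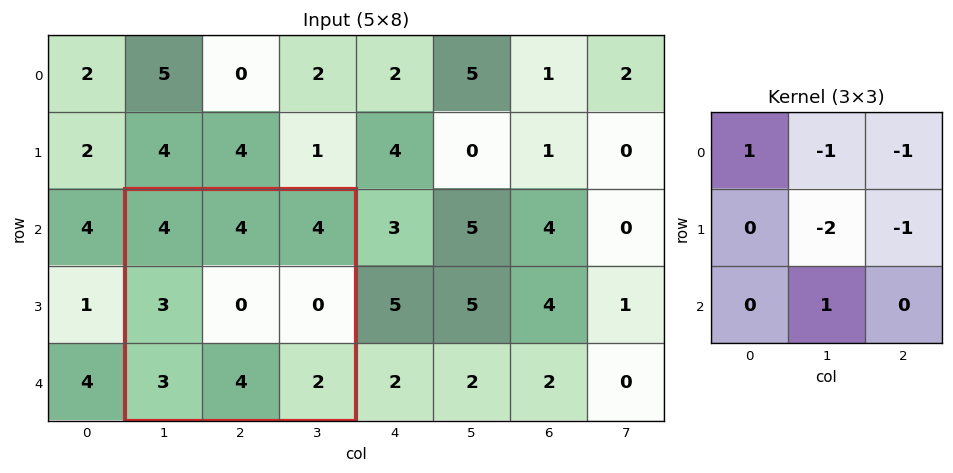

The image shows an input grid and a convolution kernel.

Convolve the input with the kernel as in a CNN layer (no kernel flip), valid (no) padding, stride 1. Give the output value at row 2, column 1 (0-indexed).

0

The receptive field on the input at this output position is [4 4 4 / 3 0 0 / 3 4 2]. Elementwise product with the kernel and sum: 4·1 + 4·-1 + 4·-1 + 0·-2 + 0·-1 + 4·1.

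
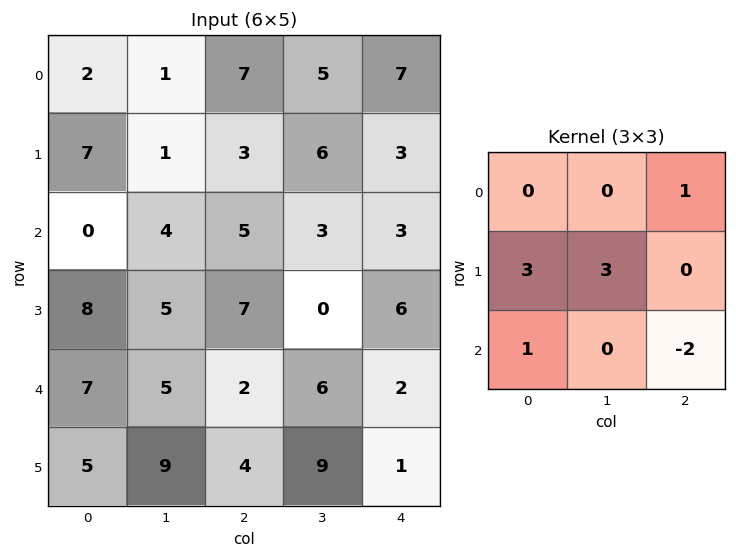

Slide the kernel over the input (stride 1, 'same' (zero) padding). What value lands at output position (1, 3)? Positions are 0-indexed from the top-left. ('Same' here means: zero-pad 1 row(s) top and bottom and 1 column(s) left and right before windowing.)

33

The receptive field on the zero-padded input at this output position is [7 5 7 / 3 6 3 / 5 3 3]. Elementwise product with the kernel and sum: 7·1 + 3·3 + 6·3 + 5·1 + 3·-2.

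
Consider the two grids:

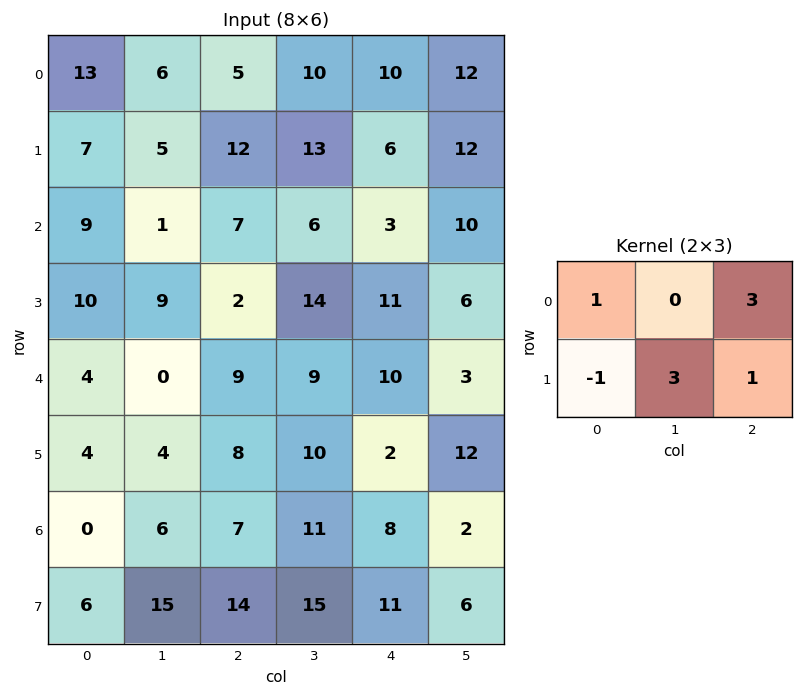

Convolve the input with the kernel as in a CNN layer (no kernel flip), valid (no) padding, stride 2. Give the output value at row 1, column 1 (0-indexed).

67

The receptive field on the input at this output position is [7 6 3 / 2 14 11]. Elementwise product with the kernel and sum: 7·1 + 3·3 + 2·-1 + 14·3 + 11·1.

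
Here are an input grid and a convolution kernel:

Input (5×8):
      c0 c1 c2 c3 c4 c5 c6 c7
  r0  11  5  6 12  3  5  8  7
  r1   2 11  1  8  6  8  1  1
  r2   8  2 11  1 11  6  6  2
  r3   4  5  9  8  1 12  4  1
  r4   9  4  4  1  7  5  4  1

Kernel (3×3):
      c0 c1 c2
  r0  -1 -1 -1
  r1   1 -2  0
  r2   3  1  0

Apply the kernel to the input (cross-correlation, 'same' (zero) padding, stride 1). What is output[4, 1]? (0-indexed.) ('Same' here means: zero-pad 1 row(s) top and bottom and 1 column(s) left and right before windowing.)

The receptive field on the zero-padded input at this output position is [4 5 9 / 9 4 4 / 0 0 0]. Elementwise product with the kernel and sum: 4·-1 + 5·-1 + 9·-1 + 9·1 + 4·-2 + 0·3 + 0·1.

-17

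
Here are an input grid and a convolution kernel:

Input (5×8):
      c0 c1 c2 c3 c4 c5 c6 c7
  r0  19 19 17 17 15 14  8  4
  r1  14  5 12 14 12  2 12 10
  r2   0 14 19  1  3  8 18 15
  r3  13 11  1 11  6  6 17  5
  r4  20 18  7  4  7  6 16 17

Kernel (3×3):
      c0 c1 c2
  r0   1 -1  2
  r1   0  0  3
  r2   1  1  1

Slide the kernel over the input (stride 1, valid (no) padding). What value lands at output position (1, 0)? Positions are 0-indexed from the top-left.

The receptive field on the input at this output position is [14 5 12 / 0 14 19 / 13 11 1]. Elementwise product with the kernel and sum: 14·1 + 5·-1 + 12·2 + 19·3 + 13·1 + 11·1 + 1·1.

115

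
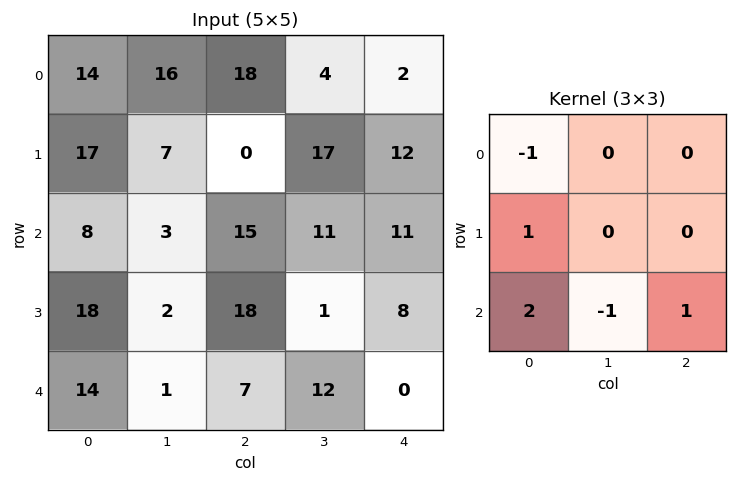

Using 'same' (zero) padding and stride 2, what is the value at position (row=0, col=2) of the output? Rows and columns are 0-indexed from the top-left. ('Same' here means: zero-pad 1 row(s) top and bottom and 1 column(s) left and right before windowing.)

26

The receptive field on the zero-padded input at this output position is [0 0 0 / 4 2 0 / 17 12 0]. Elementwise product with the kernel and sum: 0·-1 + 4·1 + 17·2 + 12·-1 + 0·1.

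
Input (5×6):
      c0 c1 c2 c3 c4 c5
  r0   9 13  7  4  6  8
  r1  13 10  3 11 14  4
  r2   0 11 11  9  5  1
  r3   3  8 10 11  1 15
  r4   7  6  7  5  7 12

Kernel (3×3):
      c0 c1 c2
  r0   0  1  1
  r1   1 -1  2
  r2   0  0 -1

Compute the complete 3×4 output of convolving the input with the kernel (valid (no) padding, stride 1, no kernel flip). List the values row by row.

18 31 25 18
14 21 36 9
30 35 8 34

Output[0,0]: The receptive field on the input at this output position is [9 13 7 / 13 10 3 / 0 11 11]. Elementwise product with the kernel and sum: 13·1 + 7·1 + 13·1 + 10·-1 + 3·2 + 11·-1.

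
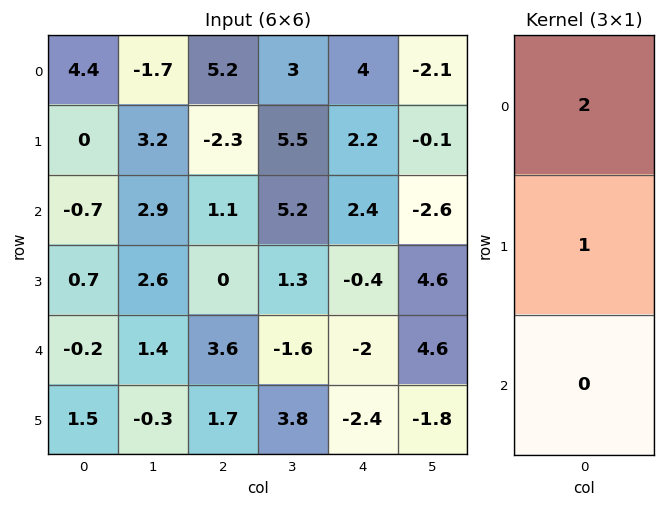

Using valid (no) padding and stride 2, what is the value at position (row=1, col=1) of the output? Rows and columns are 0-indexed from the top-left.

2.2

The receptive field on the input at this output position is [1.1 / 0 / 3.6]. Elementwise product with the kernel and sum: 1.1·2 + 0·1.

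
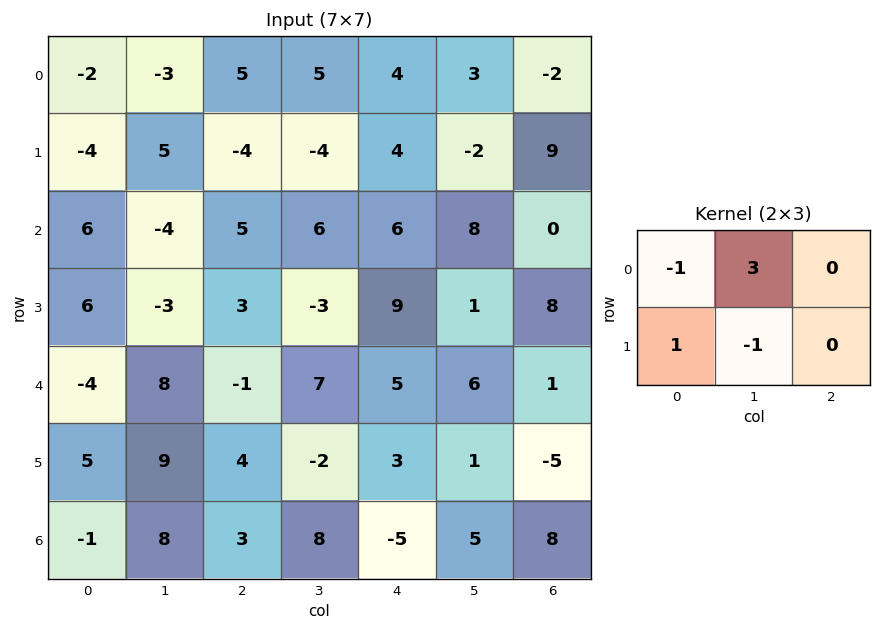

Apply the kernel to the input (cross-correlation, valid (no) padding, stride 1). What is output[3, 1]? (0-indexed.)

21

The receptive field on the input at this output position is [-3 3 -3 / 8 -1 7]. Elementwise product with the kernel and sum: -3·-1 + 3·3 + 8·1 + -1·-1.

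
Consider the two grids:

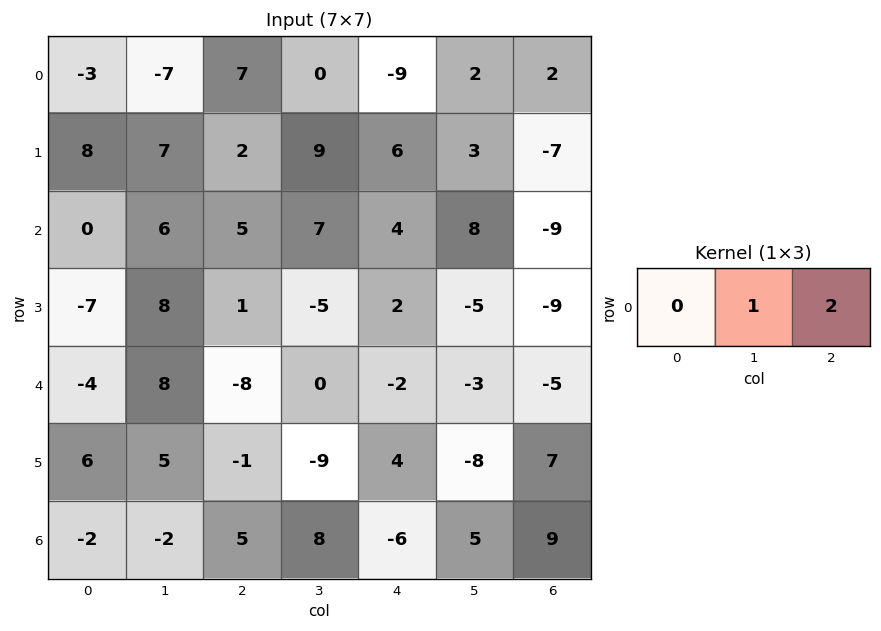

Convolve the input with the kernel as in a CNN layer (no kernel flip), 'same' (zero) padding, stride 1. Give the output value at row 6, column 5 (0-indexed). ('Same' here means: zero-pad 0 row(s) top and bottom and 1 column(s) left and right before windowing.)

23

The receptive field on the zero-padded input at this output position is [-6 5 9]. Elementwise product with the kernel and sum: 5·1 + 9·2.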